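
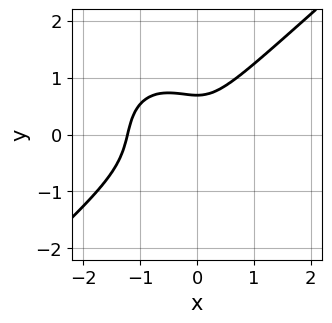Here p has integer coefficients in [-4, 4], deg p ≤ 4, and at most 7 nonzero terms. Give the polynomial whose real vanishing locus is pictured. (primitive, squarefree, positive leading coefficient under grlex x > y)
3*x^3 - x^2*y - 3*y^3 + 3*x^2 + 1

(a) Degree: the shape is more complex than any degree-2 curve, so deg p = 3.
(b) The integer polynomial consistent with all of this is the stated p.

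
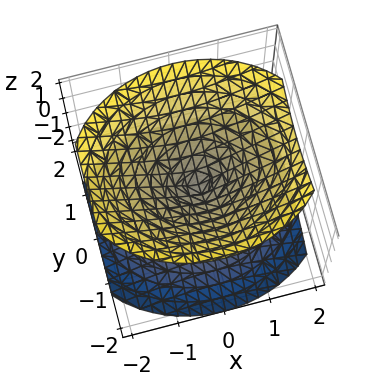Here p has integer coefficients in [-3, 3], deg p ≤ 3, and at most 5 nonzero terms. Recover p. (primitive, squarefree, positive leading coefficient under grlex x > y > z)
1. The picture has 2 separate pieces. They look like related sheets of one shape, so recover p as a whole.
2. Degree: two nappes meeting at a single point; a quadric, so deg p = 2.
3. Symmetries: mirror symmetry x ↦ −x ⇒ only even powers of x; it's symmetric under y → −y, forcing even powers of y; mirror symmetry z ↦ −z ⇒ only even powers of z.
4. Reading off the gridlines: it crosses the x-axis at the gridline x = 0; it crosses the z-axis at the gridline z = 0; it meets the y-axis at y = 0 (among the integer gridlines).
5. These observations pin down the coefficients.

2*x^2 + 3*y^2 - 3*z^2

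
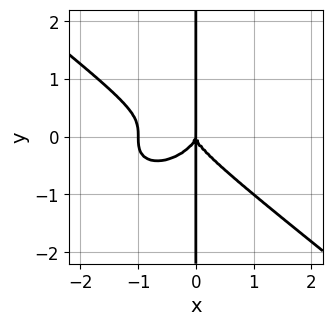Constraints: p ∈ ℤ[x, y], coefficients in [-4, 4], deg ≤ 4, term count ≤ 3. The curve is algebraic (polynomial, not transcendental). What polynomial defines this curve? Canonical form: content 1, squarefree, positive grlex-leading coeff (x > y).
x^4 + 2*x*y^3 + x^3

First, degree: a generic line meets the curve in up to 4 points, so deg p = 4.
Then, reading off the gridlines: every point of the y-axis in the box is on the curve; among the integer gridlines, it crosses the x-axis at x ∈ {-1, 0}.
Finally, putting this together gives p.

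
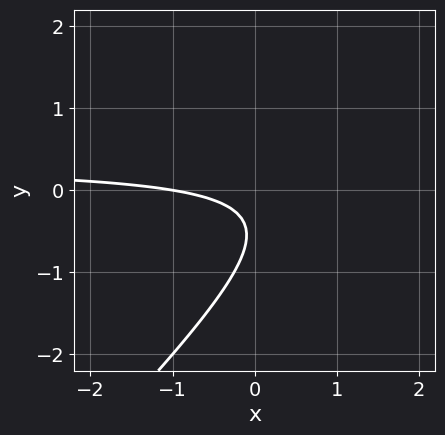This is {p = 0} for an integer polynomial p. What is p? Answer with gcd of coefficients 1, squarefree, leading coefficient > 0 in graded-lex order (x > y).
3*x*y - 3*y^2 - x - 3*y - 1

(a) The degree is 2 — the shape is more complex than any degree-1 curve.
(b) Reading off the gridlines: no y-intercept at any integer in the box; one x-axis crossing is at x = -1.
(c) Putting this together gives p.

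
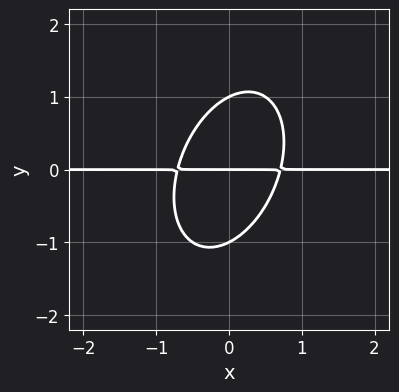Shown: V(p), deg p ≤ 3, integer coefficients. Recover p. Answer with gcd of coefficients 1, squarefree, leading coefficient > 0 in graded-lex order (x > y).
The degree is 3 — no degree-2 curve has this shape.
From the axis intercepts and sections: the y-axis gridline crossings are at y ∈ {-1, 0, 1}; every point of the x-axis in the box is on the curve.
Fitting integer coefficients to these (and the overall shape) gives p.

2*x^2*y - x*y^2 + y^3 - y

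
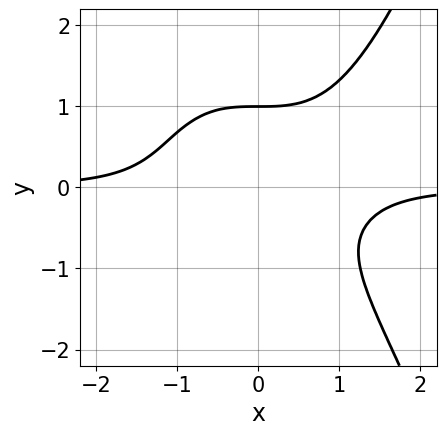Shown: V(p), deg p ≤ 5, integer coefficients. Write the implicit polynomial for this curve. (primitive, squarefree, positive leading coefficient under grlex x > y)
First, deg p = 4. No degree-3 curve has this shape.
Next, from the visible intercepts: one y-axis crossing is at y = 1; it misses every integer gridline on the x-axis.
Finally, matching integer coefficients to the picture gives p.

x^3*y - y^3 + 1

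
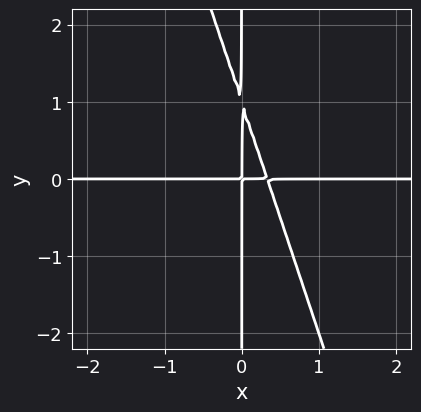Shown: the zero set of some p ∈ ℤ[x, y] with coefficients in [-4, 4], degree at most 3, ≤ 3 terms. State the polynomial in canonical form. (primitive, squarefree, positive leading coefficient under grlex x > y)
3*x^2*y + x*y^2 - x*y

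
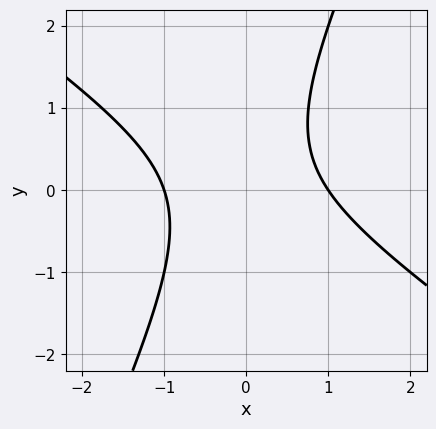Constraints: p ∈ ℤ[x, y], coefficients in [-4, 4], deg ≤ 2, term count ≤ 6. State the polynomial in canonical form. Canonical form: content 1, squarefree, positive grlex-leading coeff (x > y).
3*x^2 + 3*x*y - 2*y^2 + y - 3

(a) deg p = 2.
(b) From the axis intercepts and sections: among the integer gridlines, it crosses the x-axis at x ∈ {-1, 1}; the curve avoids every integer y-axis point in the box.
(c) Solving for integer coefficients yields p as stated.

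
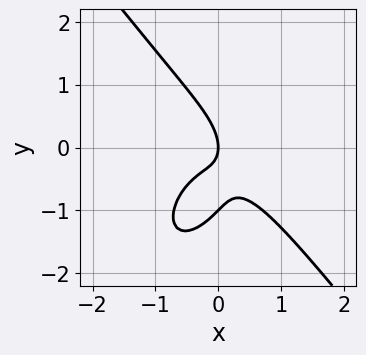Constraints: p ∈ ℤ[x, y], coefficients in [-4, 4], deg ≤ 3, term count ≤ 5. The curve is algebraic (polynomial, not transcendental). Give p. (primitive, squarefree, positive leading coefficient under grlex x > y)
(a) The degree is 3 — a generic line meets the curve in up to 3 points.
(b) From the axis intercepts and sections: the y-axis gridline crossings are at y ∈ {-1, 0}; it crosses the x-axis at the gridline x = 0.
(c) Fitting integer coefficients to these (and the overall shape) gives p.

2*x^3 + y^3 + 2*x*y + y^2 + x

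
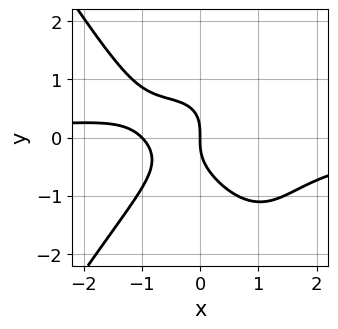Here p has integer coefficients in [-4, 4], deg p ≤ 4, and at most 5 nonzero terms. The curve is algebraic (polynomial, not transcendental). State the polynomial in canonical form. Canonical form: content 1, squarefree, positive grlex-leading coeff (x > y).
(a) deg p = 4. The shape is more complex than any degree-3 curve.
(b) From the axis intercepts and sections: it crosses the y-axis at the gridline y = 0; the x-axis gridline crossings are at x ∈ {-1, 0}.
(c) Fitting integer coefficients to these (and the overall shape) gives p.

3*x^3*y - x*y^3 + 3*y^3 + 3*x^2 + 3*x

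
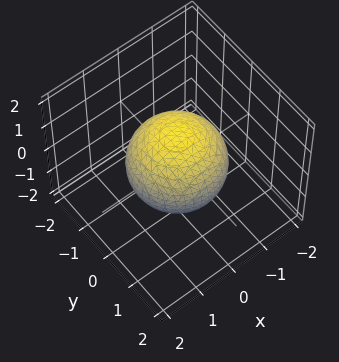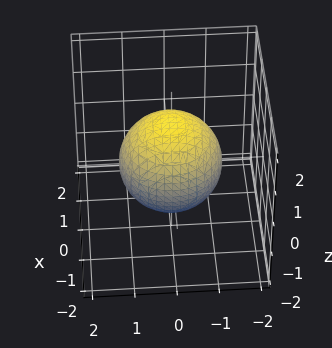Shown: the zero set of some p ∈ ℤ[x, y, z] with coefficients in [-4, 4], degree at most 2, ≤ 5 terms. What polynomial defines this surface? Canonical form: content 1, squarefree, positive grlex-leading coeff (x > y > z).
2*x^2 + 2*y^2 + 2*z^2 - 3

(a) The degree is 2 — a closed, bounded, convex surface; a quadric.
(b) By symmetry, the z-axis is an axis of rotation, so x and y enter only as x² + y²; the z ↦ −z reflection is a symmetry, so z appears only in even powers.
(c) From the axis intercepts and sections: a circular section at z = 1 has radius between 0 and 1.
(d) Solving for integer coefficients yields p as stated.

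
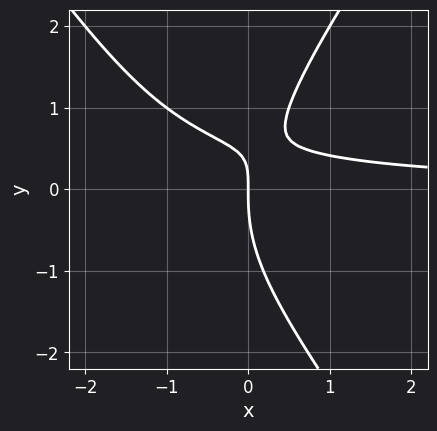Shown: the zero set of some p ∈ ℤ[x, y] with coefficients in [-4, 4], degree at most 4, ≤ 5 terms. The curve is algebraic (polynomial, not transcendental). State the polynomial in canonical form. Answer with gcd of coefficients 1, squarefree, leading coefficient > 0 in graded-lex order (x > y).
2*x^2*y - y^3 + 3*x*y - 2*x

First, the degree is 3 — a generic line meets the curve in up to 3 points.
Then, from the axis intercepts and sections: one x-axis crossing is at x = 0; it crosses the y-axis at the gridline y = 0.
Finally, fitting integer coefficients to these (and the overall shape) gives p.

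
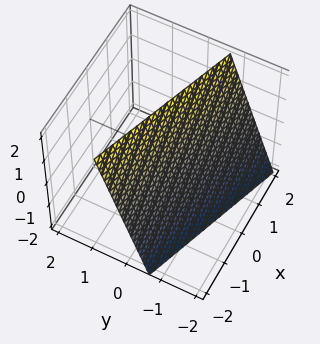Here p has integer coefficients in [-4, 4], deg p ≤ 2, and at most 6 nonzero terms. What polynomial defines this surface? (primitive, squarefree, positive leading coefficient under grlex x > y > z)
x + 3*y - z + 2

First, degree: every cross-section is a straight line — this is a plane, so deg p = 1.
Next, checking where it meets the axes: one x-axis crossing is at x = -2; it crosses the z-axis at the gridline z = 2.
Finally, these observations pin down the coefficients.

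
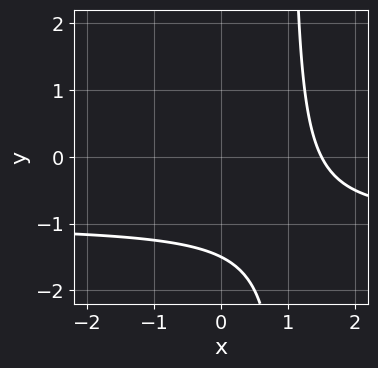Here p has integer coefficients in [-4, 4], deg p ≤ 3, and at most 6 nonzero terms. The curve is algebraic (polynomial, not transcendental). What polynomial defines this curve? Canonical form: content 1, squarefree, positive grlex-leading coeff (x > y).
2*x*y + 2*x - 2*y - 3

deg p = 2. No degree-1 curve has this shape.
Matching integer coefficients to the picture gives p.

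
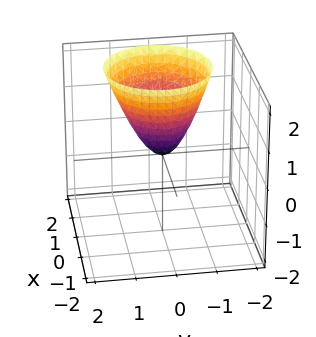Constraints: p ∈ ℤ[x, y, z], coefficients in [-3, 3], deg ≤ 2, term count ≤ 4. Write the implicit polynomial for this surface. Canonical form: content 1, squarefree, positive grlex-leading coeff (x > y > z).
3*x^2 - 2*x*z + 3*y^2 - 2*z

First, deg p = 2. No degree-1 surface has this shape.
Then, observable constraints: it crosses the x-axis at the gridline x = 0; it meets the y-axis at y = 0 (among the integer gridlines); it crosses the z-axis at the gridline z = 0.
Finally, assembling these constraints gives the stated polynomial.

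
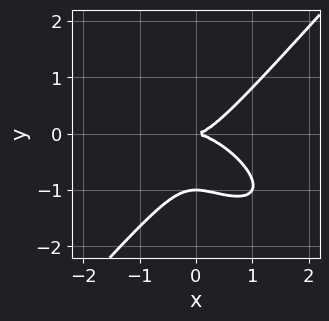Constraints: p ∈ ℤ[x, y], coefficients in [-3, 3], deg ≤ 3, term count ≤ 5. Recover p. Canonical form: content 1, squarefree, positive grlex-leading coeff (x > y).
1. The degree is 3 — a generic line meets the curve in up to 3 points.
2. Observable constraints: among the integer gridlines, it crosses the y-axis at y ∈ {-1, 0}; one x-axis crossing is at x = 0.
3. Solving for integer coefficients yields p as stated.

2*x^3 + 2*x^2*y - 3*y^3 - 3*y^2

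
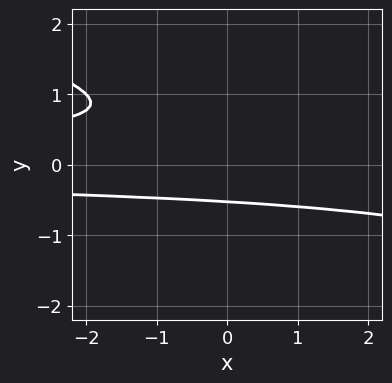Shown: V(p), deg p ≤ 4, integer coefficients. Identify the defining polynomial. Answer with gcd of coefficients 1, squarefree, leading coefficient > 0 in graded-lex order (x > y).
x*y^2 + 3*y^3 - 2*y^2 + 1

1. Degree: the shape is more complex than any degree-2 curve, so deg p = 3.
2. Observable constraints: no x-intercept at any integer in the box.
3. Together with the visible shape, these determine p as stated.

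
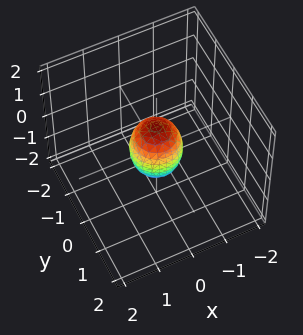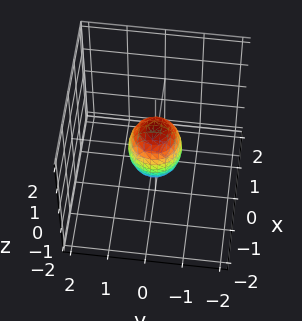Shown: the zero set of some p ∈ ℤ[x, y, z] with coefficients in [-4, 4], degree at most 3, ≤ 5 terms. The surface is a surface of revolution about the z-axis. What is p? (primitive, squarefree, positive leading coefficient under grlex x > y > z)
2*x^2 + 2*y^2 + z^2 - 1

(a) Degree: no degree-1 surface has this shape, so deg p = 2.
(b) Symmetries: rotational symmetry about the z-axis ⇒ p depends on x, y only through x² + y².
(c) Checking where it meets the axes: the z-axis gridline crossings are at z ∈ {-1, 1}; a circular section at z = 0 has radius between 0 and 1.
(d) Solving for integer coefficients yields p as stated.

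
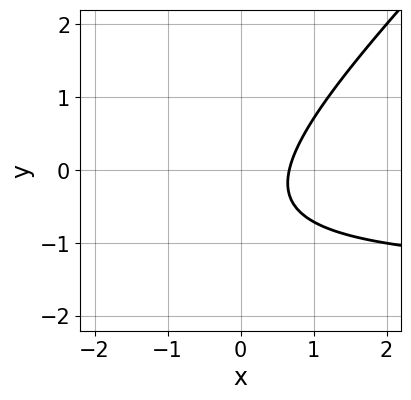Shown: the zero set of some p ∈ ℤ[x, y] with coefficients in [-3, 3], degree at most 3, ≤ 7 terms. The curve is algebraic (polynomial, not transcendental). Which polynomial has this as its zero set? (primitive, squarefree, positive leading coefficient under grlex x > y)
1. The degree is 2 — no degree-1 curve has this shape.
2. Checking where it meets the axes: no y-intercept at any integer in the box.
3. Together with the visible shape, these determine p as stated.

2*x*y - 2*y^2 + 3*x - 2*y - 2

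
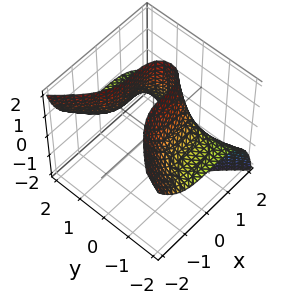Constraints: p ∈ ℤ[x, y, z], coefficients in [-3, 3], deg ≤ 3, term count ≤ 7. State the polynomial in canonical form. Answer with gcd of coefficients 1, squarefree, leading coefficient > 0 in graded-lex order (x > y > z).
2*x^3 + 3*y^2*z - y*z^2 + y*z - 2

First, degree: the shape is more complex than any degree-2 surface, so deg p = 3.
Then, from the axis intercepts and sections: the surface avoids every integer z-axis point in the box; no y-intercept at any integer in the box; it crosses the x-axis at the gridline x = 1.
Finally, these observations pin down the coefficients.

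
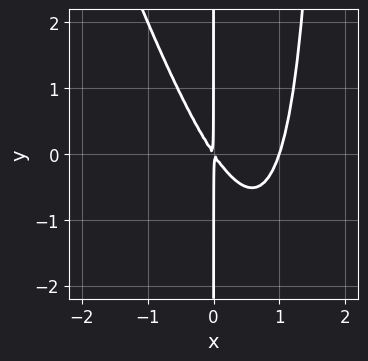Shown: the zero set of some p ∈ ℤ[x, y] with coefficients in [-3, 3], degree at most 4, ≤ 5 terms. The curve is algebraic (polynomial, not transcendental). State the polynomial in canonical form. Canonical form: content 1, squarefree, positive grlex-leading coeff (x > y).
3*x^3 + x^2*y - 3*x^2 - 2*x*y

First, deg p = 3. The shape is more complex than any degree-2 curve.
Next, from the visible intercepts: every point of the y-axis in the box is on the curve; it crosses the x-axis at the gridline x = 1.
Finally, fitting integer coefficients to these (and the overall shape) gives p.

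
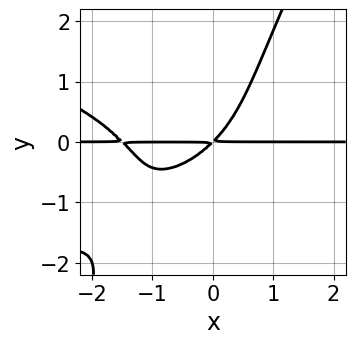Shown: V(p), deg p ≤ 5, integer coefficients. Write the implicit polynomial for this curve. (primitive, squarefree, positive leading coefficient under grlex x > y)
2*x*y^3 - y^4 + 2*x^2*y + 3*x*y - 3*y^2

1. The degree is 4 — a generic line meets the curve in up to 4 points.
2. Against the integer gridlines: the visible x-axis segment lies entirely on the curve.
3. Matching integer coefficients to the picture gives p.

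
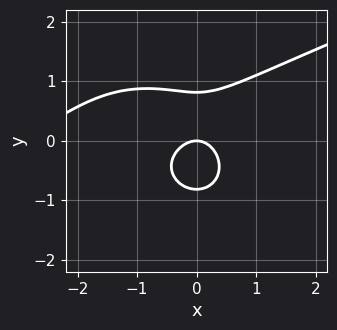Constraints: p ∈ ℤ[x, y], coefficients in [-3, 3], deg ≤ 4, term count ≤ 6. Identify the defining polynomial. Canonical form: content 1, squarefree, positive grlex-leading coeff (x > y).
x^3 - 2*x^2*y - 3*y^3 + 3*x^2 + 2*y

deg p = 3.
Observable constraints: it meets the y-axis at y = 0 (among the integer gridlines); one x-axis crossing is at x = 0.
Together with the visible shape, these determine p as stated.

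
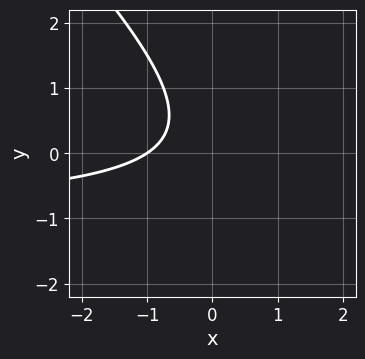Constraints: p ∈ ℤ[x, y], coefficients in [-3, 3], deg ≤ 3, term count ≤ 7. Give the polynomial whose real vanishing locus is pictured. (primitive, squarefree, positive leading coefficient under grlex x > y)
(a) Degree: a generic line meets the curve in up to 2 points, so deg p = 2.
(b) From the visible intercepts: one x-axis crossing is at x = -1; the curve avoids every integer y-axis point in the box.
(c) The integer polynomial consistent with all of this is the stated p.

2*x*y + 2*y^2 + 2*x - y + 2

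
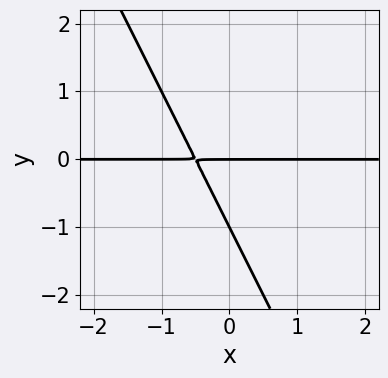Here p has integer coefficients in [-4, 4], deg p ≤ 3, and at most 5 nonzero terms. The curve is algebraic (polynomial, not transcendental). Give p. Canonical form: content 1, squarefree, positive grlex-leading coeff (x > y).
2*x*y + y^2 + y

(a) deg p = 2. The shape is more complex than any degree-1 curve.
(b) Checking where it meets the axes: the y-axis gridline crossings are at y ∈ {-1, 0}; the visible x-axis segment lies entirely on the curve.
(c) Assembling these constraints gives the stated polynomial.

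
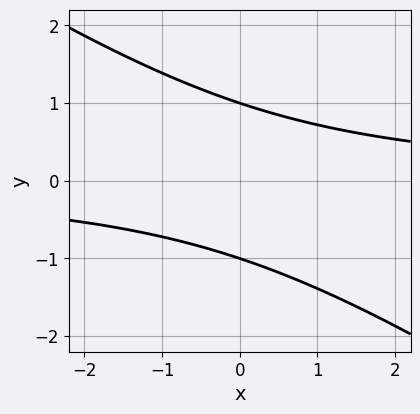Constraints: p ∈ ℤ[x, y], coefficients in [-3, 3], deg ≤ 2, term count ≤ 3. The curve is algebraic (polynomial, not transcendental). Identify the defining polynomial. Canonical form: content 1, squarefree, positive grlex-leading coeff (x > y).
2*x*y + 3*y^2 - 3

(a) Degree: a generic line meets the curve in up to 2 points, so deg p = 2.
(b) Against the integer gridlines: among the integer gridlines, it crosses the y-axis at y ∈ {-1, 1}; no x-intercept at any integer in the box.
(c) These observations pin down the coefficients.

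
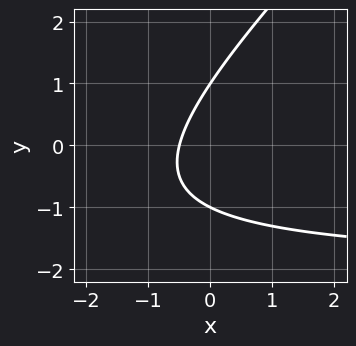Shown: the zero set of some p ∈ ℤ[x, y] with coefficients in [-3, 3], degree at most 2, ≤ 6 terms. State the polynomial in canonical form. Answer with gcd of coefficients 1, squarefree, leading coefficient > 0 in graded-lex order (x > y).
(a) deg p = 2. A generic line meets the curve in up to 2 points.
(b) Reading off the gridlines: the y-axis gridline crossings are at y ∈ {-1, 1}.
(c) Fitting integer coefficients to these (and the overall shape) gives p.

x*y - y^2 + 2*x + 1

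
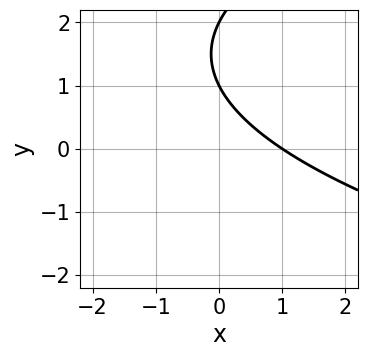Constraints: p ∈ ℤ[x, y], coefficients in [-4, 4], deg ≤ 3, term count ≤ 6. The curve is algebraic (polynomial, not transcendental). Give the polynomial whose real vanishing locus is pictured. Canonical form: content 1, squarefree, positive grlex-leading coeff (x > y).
First, deg p = 2. The shape is more complex than any degree-1 curve.
Next, checking where it meets the axes: it meets the x-axis at x = 1 (among the integer gridlines); the y-axis gridline crossings are at y ∈ {1, 2}.
Finally, the integer polynomial consistent with all of this is the stated p.

y^2 - 2*x - 3*y + 2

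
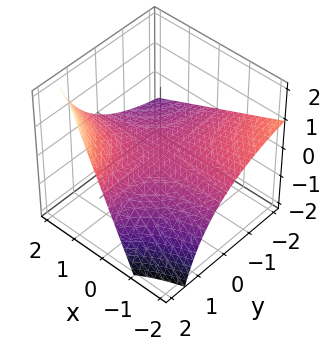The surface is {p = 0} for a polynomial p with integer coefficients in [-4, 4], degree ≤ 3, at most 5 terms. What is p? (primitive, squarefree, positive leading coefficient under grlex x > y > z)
(a) deg p = 2.
(b) Against the integer gridlines: every point of the x-axis in the box is on the surface; it crosses the z-axis at the gridline z = 0; the visible y-axis segment lies entirely on the surface.
(c) These observations pin down the coefficients.

x*y + y*z - 3*z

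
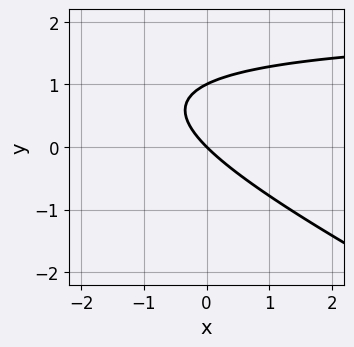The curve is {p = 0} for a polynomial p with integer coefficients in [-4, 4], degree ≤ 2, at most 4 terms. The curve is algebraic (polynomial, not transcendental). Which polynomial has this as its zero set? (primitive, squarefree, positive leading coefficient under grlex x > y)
(a) deg p = 2. A generic line meets the curve in up to 2 points.
(b) From the visible intercepts: it crosses the x-axis at the gridline x = 0; the y-axis gridline crossings are at y ∈ {0, 1}.
(c) Assembling these constraints gives the stated polynomial.

x*y + 2*y^2 - 2*x - 2*y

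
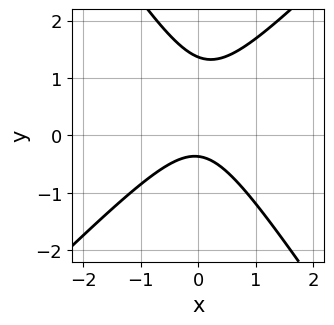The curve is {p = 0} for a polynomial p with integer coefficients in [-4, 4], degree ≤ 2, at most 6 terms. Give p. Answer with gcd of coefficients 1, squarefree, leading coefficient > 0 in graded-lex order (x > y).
The degree is 2 — the shape is more complex than any degree-1 curve.
From the visible intercepts: the curve avoids every integer x-axis point in the box.
Matching integer coefficients to the picture gives p.

3*x^2 - x*y - 2*y^2 + 2*y + 1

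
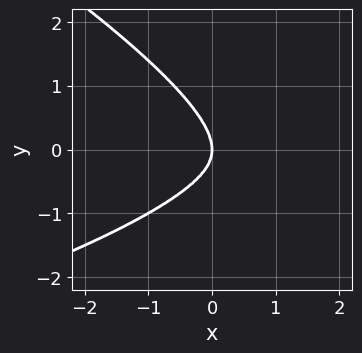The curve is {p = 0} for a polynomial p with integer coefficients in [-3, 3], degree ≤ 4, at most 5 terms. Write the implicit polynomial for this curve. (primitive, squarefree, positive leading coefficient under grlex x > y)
The degree is 4 — a generic line meets the curve in up to 4 points.
Checking where it meets the axes: it crosses the y-axis at the gridline y = 0; it crosses the x-axis at the gridline x = 0.
The integer polynomial consistent with all of this is the stated p.

x*y^3 + 2*y^4 + x^3 + 2*x*y^2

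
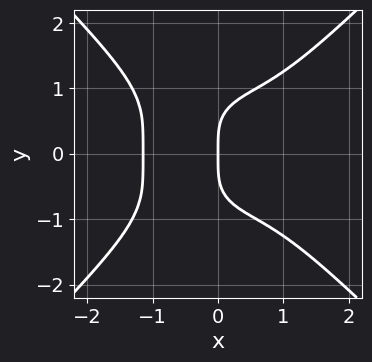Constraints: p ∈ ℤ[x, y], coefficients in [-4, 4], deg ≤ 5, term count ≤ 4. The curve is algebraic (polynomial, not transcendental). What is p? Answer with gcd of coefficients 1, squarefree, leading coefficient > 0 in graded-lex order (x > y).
2*x^4 - 2*y^4 + 3*x

The degree is 4 — a generic line meets the curve in up to 4 points.
Symmetries: the y ↦ −y reflection is a symmetry, so y appears only in even powers.
Checking where it meets the axes: it crosses the y-axis at the gridline y = 0; one x-axis crossing is at x = 0.
Fitting integer coefficients to these (and the overall shape) gives p.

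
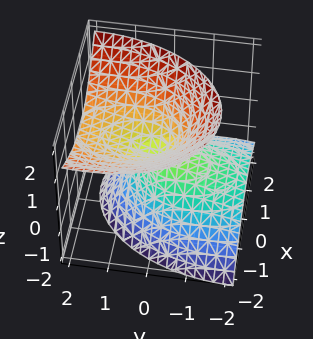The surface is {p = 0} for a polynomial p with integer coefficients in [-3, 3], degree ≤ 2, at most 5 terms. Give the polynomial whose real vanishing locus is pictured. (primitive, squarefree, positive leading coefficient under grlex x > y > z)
2*x^2 + x*z + y^2 - 2*y*z - 2*z^2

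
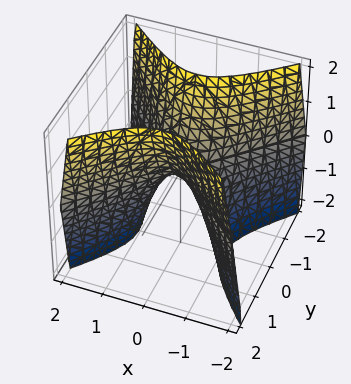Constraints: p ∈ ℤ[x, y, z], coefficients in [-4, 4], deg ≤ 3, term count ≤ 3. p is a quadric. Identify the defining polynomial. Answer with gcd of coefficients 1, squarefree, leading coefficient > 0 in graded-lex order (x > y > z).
2*x^2 - 2*y^2 + z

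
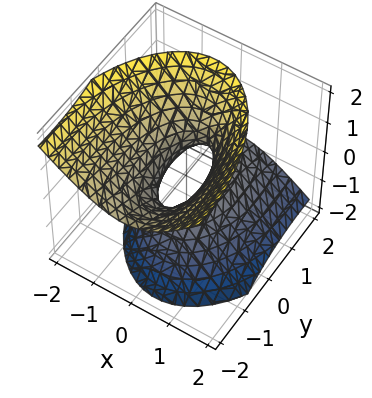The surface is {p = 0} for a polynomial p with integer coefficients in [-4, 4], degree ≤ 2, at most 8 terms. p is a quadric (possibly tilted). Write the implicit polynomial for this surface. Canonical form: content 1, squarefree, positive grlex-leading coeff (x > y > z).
3*x^2 + x*z + y^2 + 2*y*z - 2*z^2 - 1

First, degree: the shape is more complex than any degree-1 surface, so deg p = 2.
Then, from the axis intercepts and sections: among the integer gridlines, it crosses the y-axis at y ∈ {-1, 1}; the surface avoids every integer z-axis point in the box.
Finally, together with the visible shape, these determine p as stated.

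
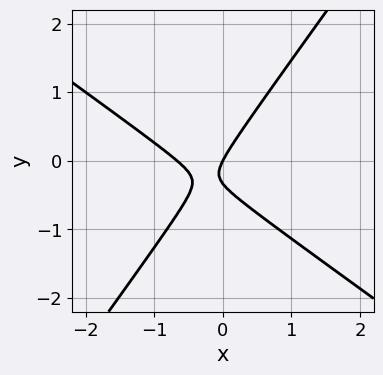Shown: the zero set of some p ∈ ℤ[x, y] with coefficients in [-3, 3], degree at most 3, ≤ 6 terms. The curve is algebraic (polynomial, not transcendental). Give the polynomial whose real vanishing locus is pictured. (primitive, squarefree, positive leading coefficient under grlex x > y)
The degree is 2 — the shape is more complex than any degree-1 curve.
Checking where it meets the axes: one x-axis crossing is at x = 0; one y-axis crossing is at y = 0.
Matching integer coefficients to the picture gives p.

3*x^2 + 2*x*y - 3*y^2 + 2*x - y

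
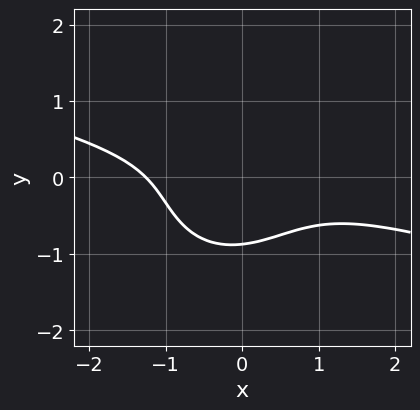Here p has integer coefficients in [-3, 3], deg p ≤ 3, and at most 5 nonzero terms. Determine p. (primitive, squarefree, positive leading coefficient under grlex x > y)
(a) deg p = 3.
(b) Solving for integer coefficients yields p as stated.

x^3 + 3*x^2*y - x*y^2 + 3*y^3 + 2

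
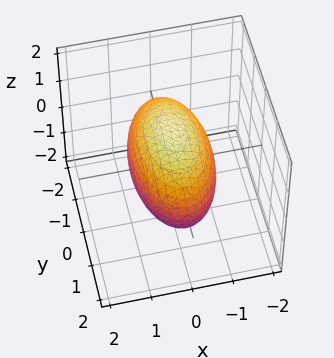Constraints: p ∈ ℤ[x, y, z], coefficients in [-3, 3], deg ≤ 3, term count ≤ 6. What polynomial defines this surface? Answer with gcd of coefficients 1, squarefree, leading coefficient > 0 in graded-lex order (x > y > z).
Degree: a closed, bounded, convex surface; a quadric, so deg p = 2.
Symmetries: the z ↦ −z reflection is a symmetry, so z appears only in even powers; it's symmetric under x → −x, forcing even powers of x; mirror symmetry y ↦ −y ⇒ only even powers of y.
From the visible intercepts: among the integer gridlines, it crosses the x-axis at x ∈ {-1, 1}.
Fitting integer coefficients to these (and the overall shape) gives p.

3*x^2 + y^2 + 2*z^2 - 3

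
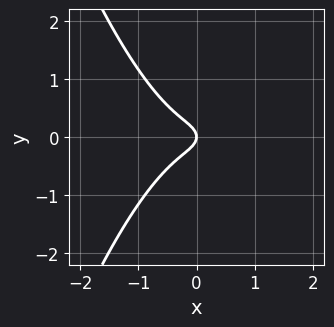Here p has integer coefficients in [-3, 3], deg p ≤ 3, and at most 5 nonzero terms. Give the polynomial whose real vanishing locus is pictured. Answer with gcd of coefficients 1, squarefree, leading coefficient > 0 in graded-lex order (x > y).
3*x^3 + 3*y^2 + x

The degree is 3 — a generic line meets the curve in up to 3 points.
Symmetries: mirror symmetry y ↦ −y ⇒ only even powers of y.
Reading off the gridlines: it crosses the y-axis at the gridline y = 0; it meets the x-axis at x = 0 (among the integer gridlines).
Putting this together gives p.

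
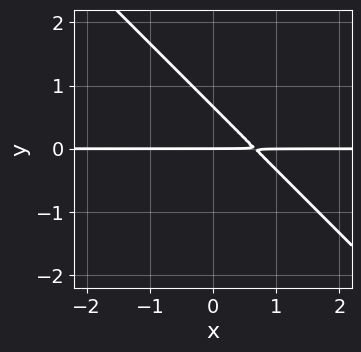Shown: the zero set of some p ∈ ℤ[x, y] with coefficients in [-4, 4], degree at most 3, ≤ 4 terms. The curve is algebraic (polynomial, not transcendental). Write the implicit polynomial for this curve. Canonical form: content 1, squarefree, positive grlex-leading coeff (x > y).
3*x*y + 3*y^2 - 2*y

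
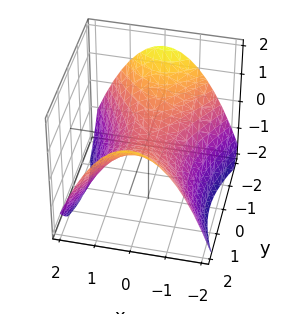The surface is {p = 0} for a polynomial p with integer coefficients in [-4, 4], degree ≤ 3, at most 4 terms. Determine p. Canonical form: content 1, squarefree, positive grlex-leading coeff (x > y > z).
2*x^2 - y^2 + 3*z

(a) Degree: a hyperbolic paraboloid; a quadric, so deg p = 2.
(b) Symmetries: the x ↦ −x reflection is a symmetry, so x appears only in even powers; mirror symmetry y ↦ −y ⇒ only even powers of y.
(c) Reading off the gridlines: it meets the x-axis at x = 0 (among the integer gridlines); one z-axis crossing is at z = 0; it crosses the y-axis at the gridline y = 0.
(d) Putting this together gives p.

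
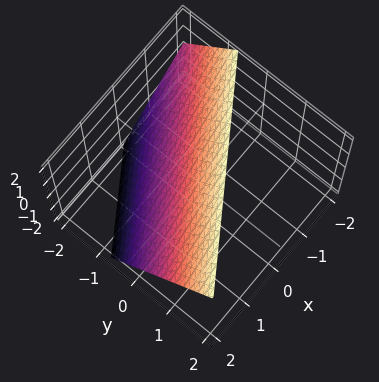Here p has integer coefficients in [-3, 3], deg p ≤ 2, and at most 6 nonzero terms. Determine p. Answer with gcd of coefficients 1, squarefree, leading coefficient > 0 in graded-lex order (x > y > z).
Degree: the surface is flat (a plane), so deg p = 1.
From the visible intercepts: it crosses the x-axis at the gridline x = 1; it meets the z-axis at z = 1 (among the integer gridlines).
The integer polynomial consistent with all of this is the stated p.

2*x - 3*y + 2*z - 2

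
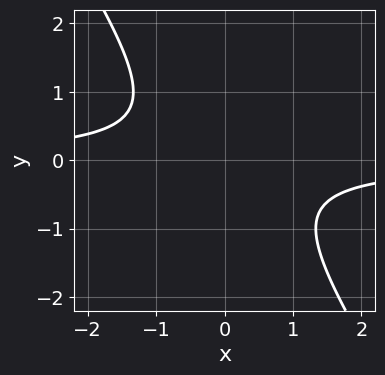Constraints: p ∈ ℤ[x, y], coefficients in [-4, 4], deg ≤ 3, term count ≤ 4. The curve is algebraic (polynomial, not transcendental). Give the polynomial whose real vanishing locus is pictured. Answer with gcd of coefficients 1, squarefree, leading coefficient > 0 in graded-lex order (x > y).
3*x*y + 2*y^2 + 2

The degree is 2 — a generic line meets the curve in up to 2 points.
From the visible intercepts: it misses every integer gridline on the y-axis; it misses every integer gridline on the x-axis.
Matching integer coefficients to the picture gives p.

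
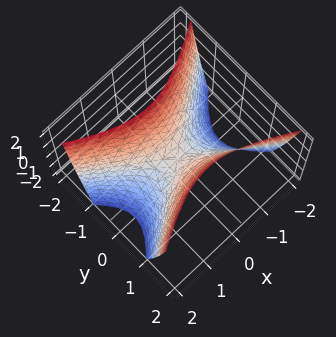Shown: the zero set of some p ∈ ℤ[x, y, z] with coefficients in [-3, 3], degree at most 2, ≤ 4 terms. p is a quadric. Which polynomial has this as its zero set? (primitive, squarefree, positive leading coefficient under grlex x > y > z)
1. Degree: a saddle surface; a quadric, so deg p = 2.
2. Symmetries: mirror symmetry y ↦ −y ⇒ only even powers of y; mirror symmetry x ↦ −x ⇒ only even powers of x.
3. Reading off the gridlines: one x-axis crossing is at x = 0; it crosses the y-axis at the gridline y = 0; it crosses the z-axis at the gridline z = 0.
4. Fitting integer coefficients to these (and the overall shape) gives p.

x^2 - 2*y^2 + z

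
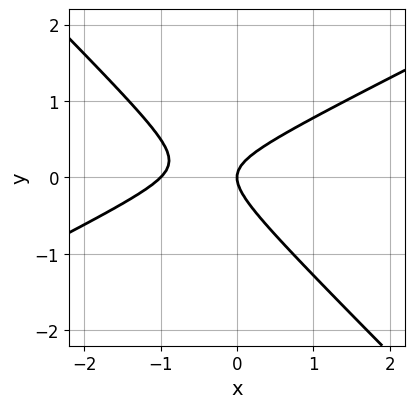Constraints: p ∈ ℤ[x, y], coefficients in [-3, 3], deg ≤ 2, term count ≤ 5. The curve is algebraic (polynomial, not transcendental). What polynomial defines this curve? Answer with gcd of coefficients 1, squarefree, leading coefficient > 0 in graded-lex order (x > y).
First, the degree is 2 — the shape is more complex than any degree-1 curve.
Then, observable constraints: the x-axis gridline crossings are at x ∈ {-1, 0}; one y-axis crossing is at y = 0.
Finally, the integer polynomial consistent with all of this is the stated p.

x^2 - x*y - 2*y^2 + x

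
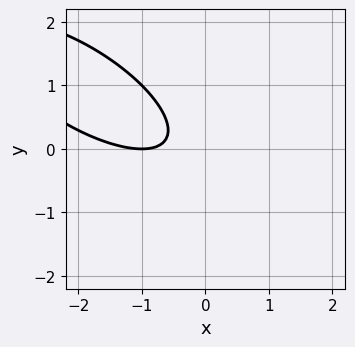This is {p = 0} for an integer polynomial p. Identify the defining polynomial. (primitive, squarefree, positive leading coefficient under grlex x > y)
Degree: no degree-1 curve has this shape, so deg p = 2.
Observable constraints: the curve avoids every integer y-axis point in the box; it crosses the x-axis at the gridline x = -1.
Solving for integer coefficients yields p as stated.

x^2 + 2*x*y + 2*y^2 + 2*x + 1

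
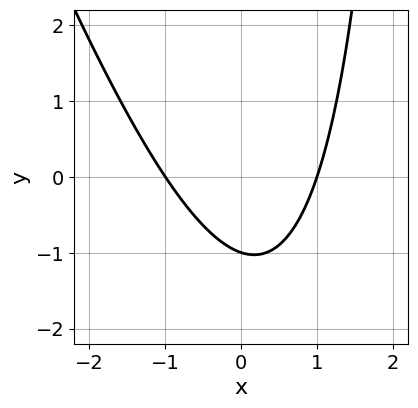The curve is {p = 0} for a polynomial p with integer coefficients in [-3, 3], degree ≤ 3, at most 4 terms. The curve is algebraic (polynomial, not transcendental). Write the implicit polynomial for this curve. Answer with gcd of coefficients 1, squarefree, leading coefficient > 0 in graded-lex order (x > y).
First, deg p = 2. The shape is more complex than any degree-1 curve.
Next, from the axis intercepts and sections: among the integer gridlines, it crosses the x-axis at x ∈ {-1, 1}; it meets the y-axis at y = -1 (among the integer gridlines).
Finally, putting this together gives p.

3*x^2 + x*y - 3*y - 3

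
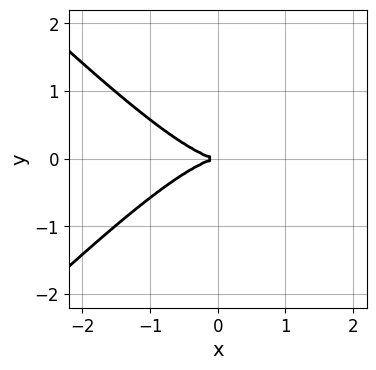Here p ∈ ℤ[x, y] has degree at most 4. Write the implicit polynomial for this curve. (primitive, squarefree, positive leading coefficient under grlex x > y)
x^3 - x*y^2 + 2*y^2

Degree: no degree-2 curve has this shape, so deg p = 3.
Symmetries: the y ↦ −y reflection is a symmetry, so y appears only in even powers.
Observable constraints: one y-axis crossing is at y = 0; it meets the x-axis at x = 0 (among the integer gridlines).
Matching integer coefficients to the picture gives p.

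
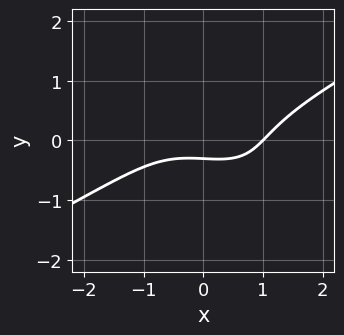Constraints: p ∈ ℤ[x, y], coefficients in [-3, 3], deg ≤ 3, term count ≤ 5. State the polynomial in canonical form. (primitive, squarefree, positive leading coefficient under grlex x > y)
1. Degree: no degree-2 curve has this shape, so deg p = 3.
2. Reading off the gridlines: it crosses the x-axis at the gridline x = 1.
3. These observations pin down the coefficients.

x^3 - 2*x*y^2 - 3*y^3 - 3*y - 1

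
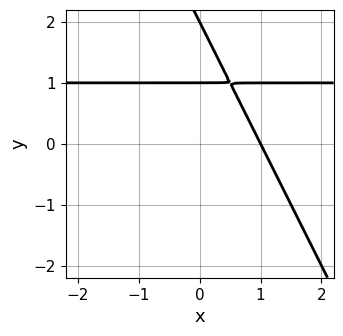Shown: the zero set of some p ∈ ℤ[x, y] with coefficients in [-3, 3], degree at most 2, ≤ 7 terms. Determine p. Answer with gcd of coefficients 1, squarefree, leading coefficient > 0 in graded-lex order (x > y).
(a) deg p = 2.
(b) Checking where it meets the axes: it crosses the x-axis at the gridline x = 1; among the integer gridlines, it crosses the y-axis at y ∈ {1, 2}.
(c) Matching integer coefficients to the picture gives p.

2*x*y + y^2 - 2*x - 3*y + 2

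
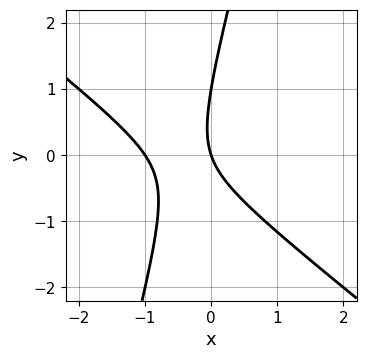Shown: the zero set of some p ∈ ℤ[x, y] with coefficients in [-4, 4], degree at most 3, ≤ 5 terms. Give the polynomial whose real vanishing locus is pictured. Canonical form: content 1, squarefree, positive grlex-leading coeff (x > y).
Degree: no degree-1 curve has this shape, so deg p = 2.
Reading off the gridlines: among the integer gridlines, it crosses the x-axis at x ∈ {-1, 0}; among the integer gridlines, it crosses the y-axis at y ∈ {0, 1}.
Solving for integer coefficients yields p as stated.

3*x^2 + 3*x*y - y^2 + 3*x + y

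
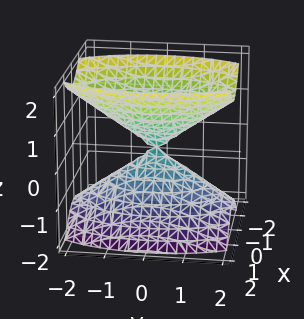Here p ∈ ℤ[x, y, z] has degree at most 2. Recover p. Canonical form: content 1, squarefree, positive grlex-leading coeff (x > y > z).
First, the picture has 2 separate pieces.
Next, degree: two nappes meeting at a single point; a quadric, so deg p = 2.
Then, symmetries: the x ↦ −x reflection is a symmetry, so x appears only in even powers; mirror symmetry z ↦ −z ⇒ only even powers of z; it's symmetric under y → −y, forcing even powers of y.
Then, observable constraints: one x-axis crossing is at x = 0; one y-axis crossing is at y = 0; it meets the z-axis at z = 0 (among the integer gridlines).
Finally, fitting integer coefficients to these (and the overall shape) gives p.

3*x^2 + y^2 - 2*z^2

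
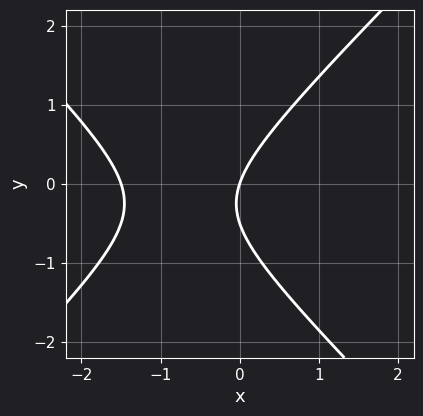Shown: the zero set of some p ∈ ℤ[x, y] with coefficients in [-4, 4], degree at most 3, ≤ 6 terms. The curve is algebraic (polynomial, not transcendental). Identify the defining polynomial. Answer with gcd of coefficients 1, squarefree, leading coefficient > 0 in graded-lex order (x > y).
2*x^2 - 2*y^2 + 3*x - y

First, degree: the shape is more complex than any degree-1 curve, so deg p = 2.
Next, checking where it meets the axes: it crosses the x-axis at the gridline x = 0; it meets the y-axis at y = 0 (among the integer gridlines).
Finally, the integer polynomial consistent with all of this is the stated p.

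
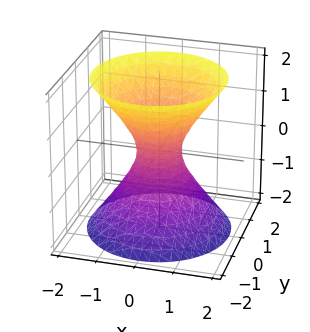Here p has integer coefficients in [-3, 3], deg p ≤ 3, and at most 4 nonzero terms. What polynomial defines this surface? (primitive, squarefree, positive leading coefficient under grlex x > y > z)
(a) deg p = 2. One connected sheet with a waist; a quadric.
(b) Symmetries: the z ↦ −z reflection is a symmetry, so z appears only in even powers; the surface is invariant under rotation about z: p = q(x² + y², z).
(c) Against the integer gridlines: the surface avoids every integer z-axis point in the box; a circular section at z = 1 has radius exactly 1.
(d) Matching integer coefficients to the picture gives p.

3*x^2 + 3*y^2 - 2*z^2 - 1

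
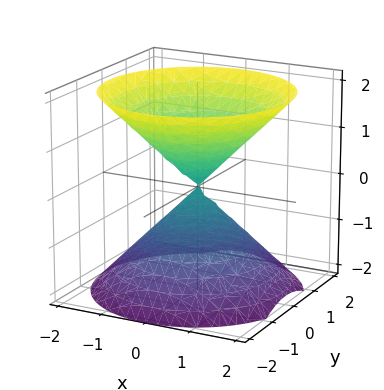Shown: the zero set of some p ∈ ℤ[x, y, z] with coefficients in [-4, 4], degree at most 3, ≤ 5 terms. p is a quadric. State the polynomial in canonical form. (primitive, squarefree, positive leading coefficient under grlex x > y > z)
The picture has 2 separate pieces.
deg p = 2.
Symmetries: rotational symmetry about the z-axis ⇒ p depends on x, y only through x² + y²; mirror symmetry z ↦ −z ⇒ only even powers of z.
From the axis intercepts and sections: it crosses the z-axis at the gridline z = 0; it meets the y-axis at y = 0 (among the integer gridlines); it meets the x-axis at x = 0 (among the integer gridlines).
Fitting integer coefficients to these (and the overall shape) gives p.

x^2 + y^2 - z^2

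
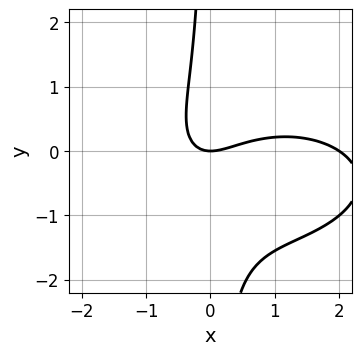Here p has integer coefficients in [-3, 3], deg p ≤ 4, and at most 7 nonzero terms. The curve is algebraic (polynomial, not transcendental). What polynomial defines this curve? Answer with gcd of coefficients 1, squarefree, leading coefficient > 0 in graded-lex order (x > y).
1. The degree is 3 — the shape is more complex than any degree-2 curve.
2. From the axis intercepts and sections: it crosses the y-axis at the gridline y = 0; the x-axis gridline crossings are at x ∈ {0, 2}.
3. Fitting integer coefficients to these (and the overall shape) gives p.

x^3 + 3*x*y^2 - 2*x^2 + 2*x*y + 2*y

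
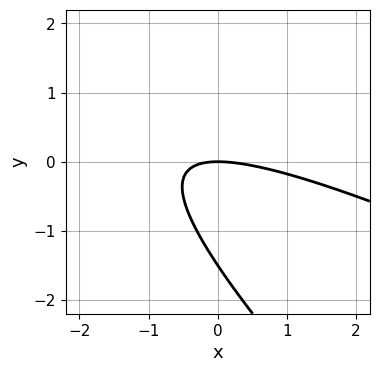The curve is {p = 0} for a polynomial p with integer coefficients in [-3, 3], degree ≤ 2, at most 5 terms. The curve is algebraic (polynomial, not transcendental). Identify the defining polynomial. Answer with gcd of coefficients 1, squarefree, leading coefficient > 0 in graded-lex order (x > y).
(a) Degree: a generic line meets the curve in up to 2 points, so deg p = 2.
(b) From the axis intercepts and sections: one x-axis crossing is at x = 0; it meets the y-axis at y = 0 (among the integer gridlines).
(c) Putting this together gives p.

x^2 + 3*x*y + 2*y^2 + 3*y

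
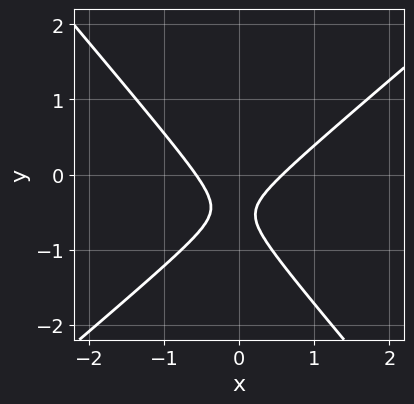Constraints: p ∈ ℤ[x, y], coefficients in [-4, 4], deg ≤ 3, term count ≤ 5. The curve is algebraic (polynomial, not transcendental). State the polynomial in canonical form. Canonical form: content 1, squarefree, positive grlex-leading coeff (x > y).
Degree: no degree-1 curve has this shape, so deg p = 2.
Against the integer gridlines: it misses every integer gridline on the y-axis.
Assembling these constraints gives the stated polynomial.

3*x^2 - x*y - 3*y^2 - 3*y - 1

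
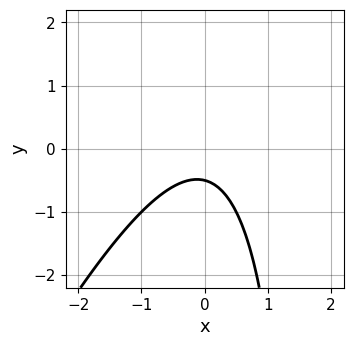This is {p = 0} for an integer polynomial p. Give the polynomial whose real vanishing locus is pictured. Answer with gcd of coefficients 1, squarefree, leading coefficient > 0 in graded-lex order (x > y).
2*x^2 - x*y + 2*y + 1

1. The degree is 2 — a generic line meets the curve in up to 2 points.
2. From the visible intercepts: no x-intercept at any integer in the box.
3. Putting this together gives p.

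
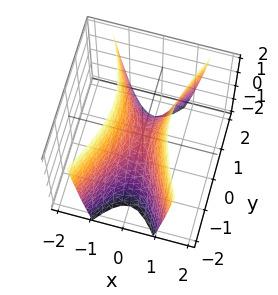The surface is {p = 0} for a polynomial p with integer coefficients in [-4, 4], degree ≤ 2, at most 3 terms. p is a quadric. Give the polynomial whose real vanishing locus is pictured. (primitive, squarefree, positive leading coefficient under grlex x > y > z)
3*x^2 - y^2 - z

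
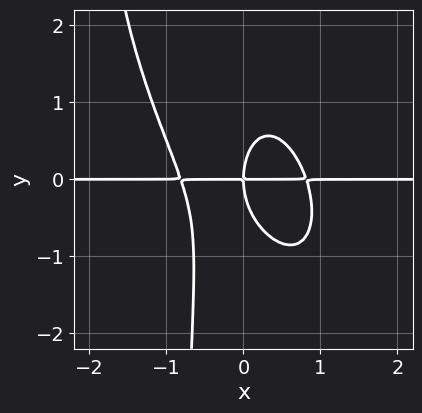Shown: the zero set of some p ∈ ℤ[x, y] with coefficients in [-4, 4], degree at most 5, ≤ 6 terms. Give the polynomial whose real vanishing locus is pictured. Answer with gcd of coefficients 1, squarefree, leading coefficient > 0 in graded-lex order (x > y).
3*x^3*y + 2*x^2*y^2 + x*y^3 + y^3 - 2*x*y

deg p = 4. The shape is more complex than any degree-3 curve.
Observable constraints: every point of the x-axis in the box is on the curve; one y-axis crossing is at y = 0.
Matching integer coefficients to the picture gives p.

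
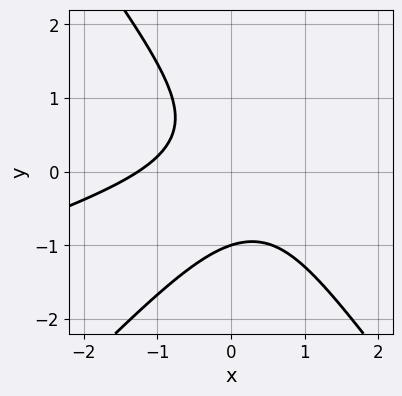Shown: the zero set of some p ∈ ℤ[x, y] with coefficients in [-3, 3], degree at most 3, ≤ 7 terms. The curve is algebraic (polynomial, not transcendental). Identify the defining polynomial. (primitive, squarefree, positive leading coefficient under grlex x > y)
x^3 - 3*x^2*y + 2*y^3 + 2*x*y + 2

The degree is 3 — a generic line meets the curve in up to 3 points.
From the axis intercepts and sections: it crosses the y-axis at the gridline y = -1.
Together with the visible shape, these determine p as stated.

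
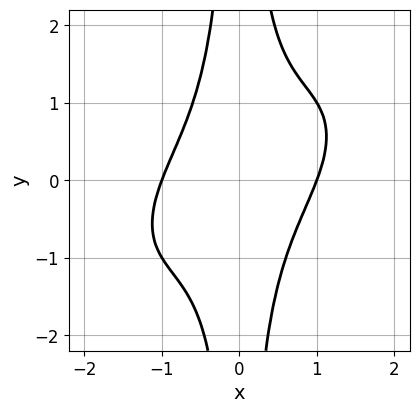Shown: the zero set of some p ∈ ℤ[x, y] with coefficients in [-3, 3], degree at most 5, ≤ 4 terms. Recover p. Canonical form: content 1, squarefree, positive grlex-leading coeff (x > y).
First, deg p = 4.
Then, from the visible intercepts: among the integer gridlines, it crosses the x-axis at x ∈ {-1, 1}; it misses every integer gridline on the y-axis.
Finally, fitting integer coefficients to these (and the overall shape) gives p.

2*x^4 - 3*x^3*y + 3*x^2*y^2 - 2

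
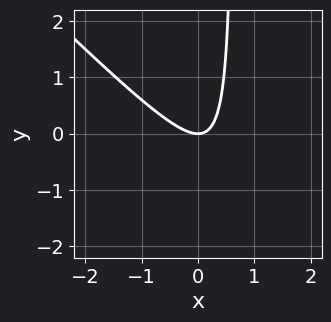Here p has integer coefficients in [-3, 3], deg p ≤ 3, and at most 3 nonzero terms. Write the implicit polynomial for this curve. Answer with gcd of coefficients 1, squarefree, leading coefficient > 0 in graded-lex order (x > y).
Degree: a generic line meets the curve in up to 2 points, so deg p = 2.
Reading off the gridlines: it crosses the y-axis at the gridline y = 0; it crosses the x-axis at the gridline x = 0.
The integer polynomial consistent with all of this is the stated p.

3*x^2 + 3*x*y - 2*y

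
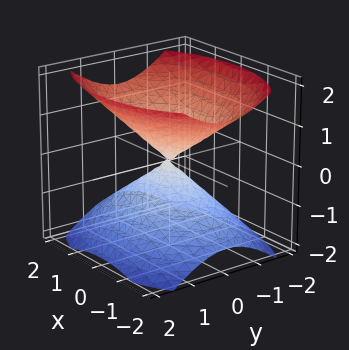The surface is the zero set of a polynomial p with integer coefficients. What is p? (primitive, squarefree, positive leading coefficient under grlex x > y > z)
x^2 + 2*y^2 - 2*z^2

First, I count 2 distinct pieces. Treating them together as one polynomial.
Then, deg p = 2. Two nappes meeting at a single point; a quadric.
Next, symmetries: it's symmetric under z → −z, forcing even powers of z; the x ↦ −x reflection is a symmetry, so x appears only in even powers; the y ↦ −y reflection is a symmetry, so y appears only in even powers.
Then, against the integer gridlines: one x-axis crossing is at x = 0; it crosses the z-axis at the gridline z = 0; one y-axis crossing is at y = 0.
Finally, solving for integer coefficients yields p as stated.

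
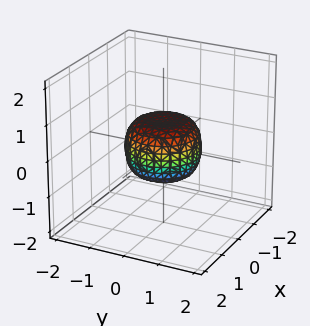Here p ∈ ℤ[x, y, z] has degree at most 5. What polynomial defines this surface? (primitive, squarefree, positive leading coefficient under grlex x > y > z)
2*x^4 + 4*x^2*y^2 + 2*y^4 - x^2 - y^2 + 2*z^2 - 1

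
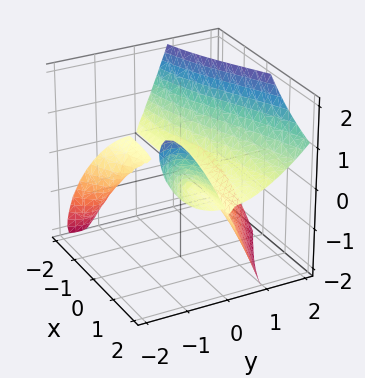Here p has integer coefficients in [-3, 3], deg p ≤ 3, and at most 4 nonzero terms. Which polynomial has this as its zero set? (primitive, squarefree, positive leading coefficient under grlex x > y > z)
3*x*y*z - 2*y^3 + 3*z^2

First, I count 3 distinct pieces. They look like related sheets of one shape, so recover p as a whole.
Then, degree: no degree-2 surface has this shape, so deg p = 3.
Then, observable constraints: it meets the z-axis at z = 0 (among the integer gridlines); every point of the x-axis in the box is on the surface.
Finally, fitting integer coefficients to these (and the overall shape) gives p.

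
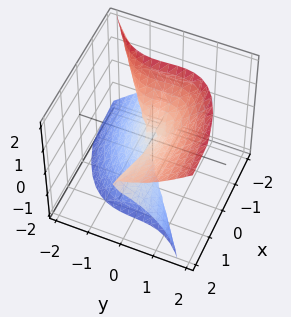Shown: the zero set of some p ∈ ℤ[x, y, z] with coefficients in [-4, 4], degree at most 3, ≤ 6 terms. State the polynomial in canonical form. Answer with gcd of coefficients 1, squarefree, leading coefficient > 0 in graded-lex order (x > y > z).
(a) deg p = 3. No degree-2 surface has this shape.
(b) From the visible intercepts: every point of the x-axis in the box is on the surface; it meets the y-axis at y = 0 (among the integer gridlines); one z-axis crossing is at z = 0.
(c) The integer polynomial consistent with all of this is the stated p.

x^2*z - 3*x*z^2 + 3*y^3 - 2*z^3 + x*y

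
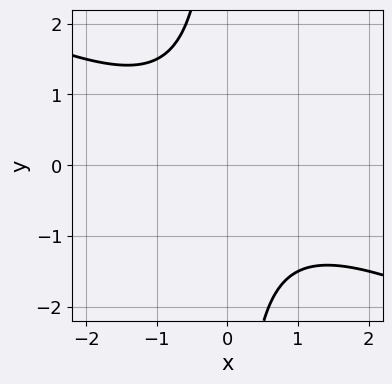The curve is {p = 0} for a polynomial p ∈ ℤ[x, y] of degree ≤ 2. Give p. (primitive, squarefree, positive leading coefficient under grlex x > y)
x^2 + 2*x*y + 2

The degree is 2 — the shape is more complex than any degree-1 curve.
Checking where it meets the axes: the curve avoids every integer y-axis point in the box; it misses every integer gridline on the x-axis.
Putting this together gives p.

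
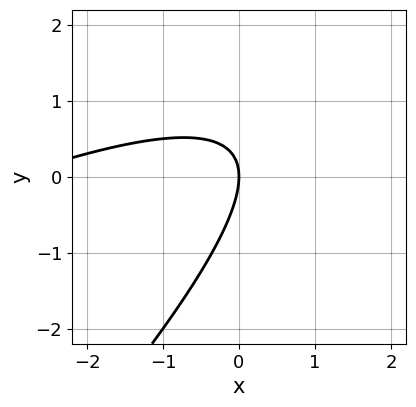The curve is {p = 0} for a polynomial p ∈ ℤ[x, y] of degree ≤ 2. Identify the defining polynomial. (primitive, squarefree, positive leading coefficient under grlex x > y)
x^2 - 3*x*y + 2*y^2 + 3*x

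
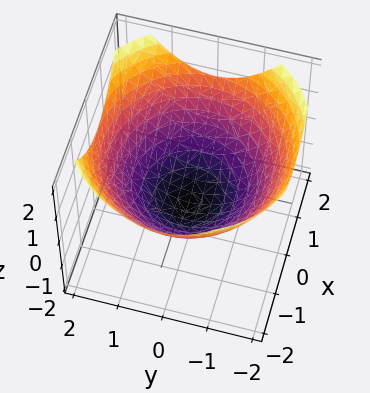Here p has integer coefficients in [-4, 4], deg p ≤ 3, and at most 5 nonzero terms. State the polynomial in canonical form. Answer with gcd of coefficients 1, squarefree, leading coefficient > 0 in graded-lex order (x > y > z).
x^2 + y^2 - 2*z - 2

(a) Degree: a generic line meets the surface in up to 2 points, so deg p = 2.
(b) By symmetry, the surface is invariant under rotation about z: p = q(x² + y², z).
(c) Observable constraints: a circular section at z = 0 has radius between 1 and 2; it meets the z-axis at z = -1 (among the integer gridlines).
(d) Fitting integer coefficients to these (and the overall shape) gives p.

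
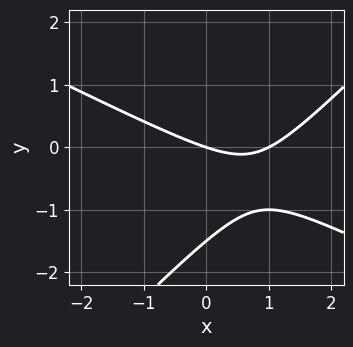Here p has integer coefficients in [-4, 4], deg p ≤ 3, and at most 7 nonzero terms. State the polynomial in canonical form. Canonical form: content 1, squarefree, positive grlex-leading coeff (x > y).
x^2 + x*y - 2*y^2 - x - 3*y

(a) Degree: a generic line meets the curve in up to 2 points, so deg p = 2.
(b) Against the integer gridlines: it crosses the y-axis at the gridline y = 0; among the integer gridlines, it crosses the x-axis at x ∈ {0, 1}.
(c) Fitting integer coefficients to these (and the overall shape) gives p.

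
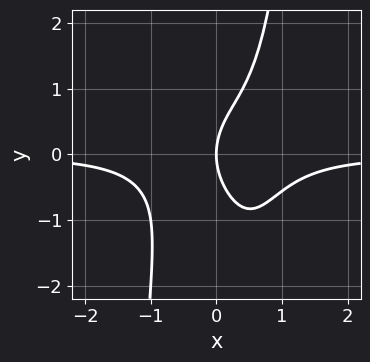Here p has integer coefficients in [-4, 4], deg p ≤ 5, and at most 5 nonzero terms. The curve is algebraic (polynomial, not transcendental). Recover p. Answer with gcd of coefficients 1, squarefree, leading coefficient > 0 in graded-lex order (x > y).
First, deg p = 4. No degree-3 curve has this shape.
Next, from the visible intercepts: it crosses the x-axis at the gridline x = 0; it meets the y-axis at y = 0 (among the integer gridlines).
Finally, fitting integer coefficients to these (and the overall shape) gives p.

3*x^3*y - y^2 + 2*x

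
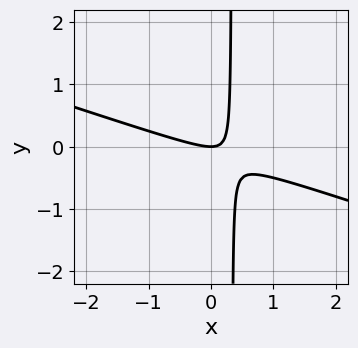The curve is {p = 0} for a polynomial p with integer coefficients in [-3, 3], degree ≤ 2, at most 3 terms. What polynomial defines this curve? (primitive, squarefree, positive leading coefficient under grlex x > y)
x^2 + 3*x*y - y

(a) deg p = 2. The shape is more complex than any degree-1 curve.
(b) Reading off the gridlines: it crosses the y-axis at the gridline y = 0; it meets the x-axis at x = 0 (among the integer gridlines).
(c) These observations pin down the coefficients.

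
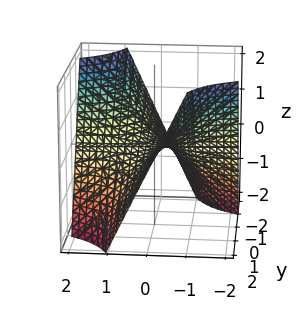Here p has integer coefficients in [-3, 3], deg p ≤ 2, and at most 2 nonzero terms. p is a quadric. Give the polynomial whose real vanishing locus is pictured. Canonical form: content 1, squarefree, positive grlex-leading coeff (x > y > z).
x*y + z

First, the degree is 2 — a hyperbolic paraboloid; a quadric.
Next, from the axis intercepts and sections: every point of the y-axis in the box is on the surface; one z-axis crossing is at z = 0; the visible x-axis segment lies entirely on the surface.
Finally, assembling these constraints gives the stated polynomial.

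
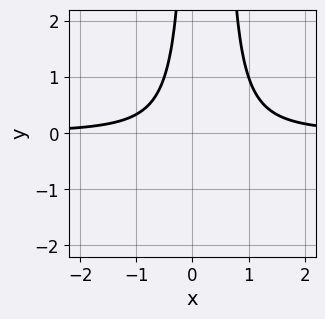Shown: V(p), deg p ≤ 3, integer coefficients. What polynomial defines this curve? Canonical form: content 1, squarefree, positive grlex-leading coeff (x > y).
First, the degree is 3 — the shape is more complex than any degree-2 curve.
Next, reading off the gridlines: the curve avoids every integer y-axis point in the box; the curve avoids every integer x-axis point in the box.
Finally, solving for integer coefficients yields p as stated.

2*x^2*y - x*y - 1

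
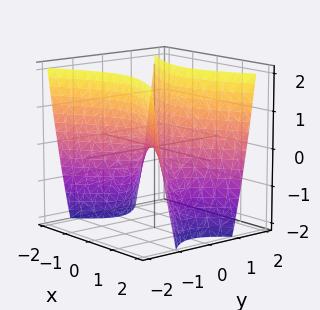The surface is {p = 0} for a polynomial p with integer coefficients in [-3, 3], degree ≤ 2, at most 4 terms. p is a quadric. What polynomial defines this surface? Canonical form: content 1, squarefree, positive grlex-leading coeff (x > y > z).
x^2 - 2*y^2 + z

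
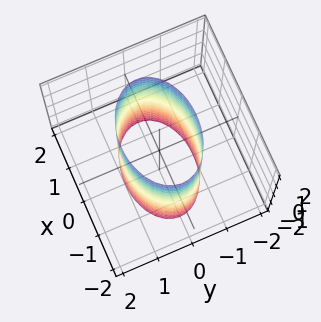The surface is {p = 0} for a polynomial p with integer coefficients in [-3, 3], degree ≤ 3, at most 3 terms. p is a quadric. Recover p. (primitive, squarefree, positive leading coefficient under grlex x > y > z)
x^2 + 2*y^2 - 2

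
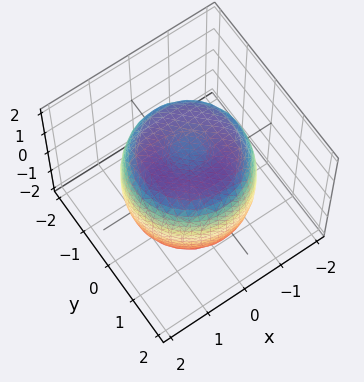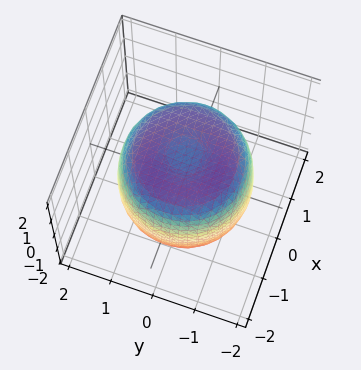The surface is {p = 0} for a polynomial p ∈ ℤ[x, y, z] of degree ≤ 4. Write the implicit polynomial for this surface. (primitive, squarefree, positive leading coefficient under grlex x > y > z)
1. The degree is 4 — the shape is more complex than any degree-3 surface.
2. Symmetry: the z-axis is an axis of rotation, so x and y enter only as x² + y².
3. Checking where it meets the axes: a circular section at z = -1 has radius between 1 and 2.
4. Fitting integer coefficients to these (and the overall shape) gives p.

2*x^4 + 4*x^2*y^2 + 2*y^4 - 3*x^2 - 3*y^2 + 2*z^2 - 3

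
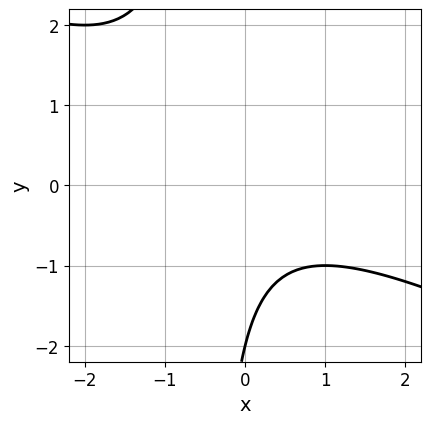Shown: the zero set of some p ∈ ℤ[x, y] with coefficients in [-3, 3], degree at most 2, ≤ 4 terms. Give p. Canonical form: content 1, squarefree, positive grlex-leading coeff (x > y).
x^2 + 2*x*y + y + 2

1. The degree is 2 — the shape is more complex than any degree-1 curve.
2. Checking where it meets the axes: it misses every integer gridline on the x-axis; one y-axis crossing is at y = -2.
3. Assembling these constraints gives the stated polynomial.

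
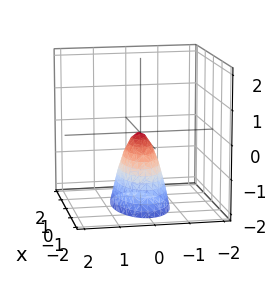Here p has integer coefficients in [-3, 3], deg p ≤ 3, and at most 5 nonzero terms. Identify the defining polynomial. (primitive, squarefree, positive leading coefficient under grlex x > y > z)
x^2 + 3*y^2 + z

(a) deg p = 2. A single bowl opening along one axis; a quadric.
(b) Symmetries: the y ↦ −y reflection is a symmetry, so y appears only in even powers; the x ↦ −x reflection is a symmetry, so x appears only in even powers.
(c) Reading off the gridlines: it crosses the y-axis at the gridline y = 0; it meets the z-axis at z = 0 (among the integer gridlines); one x-axis crossing is at x = 0.
(d) The integer polynomial consistent with all of this is the stated p.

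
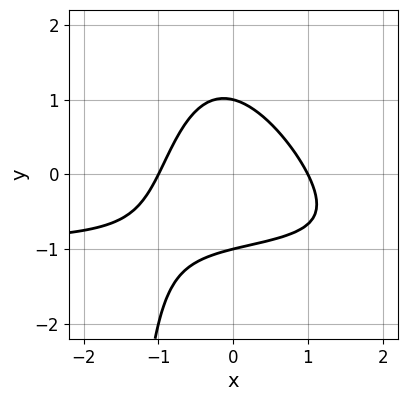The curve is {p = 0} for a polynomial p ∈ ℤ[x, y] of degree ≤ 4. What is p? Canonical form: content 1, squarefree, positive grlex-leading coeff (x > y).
1. Degree: no degree-2 curve has this shape, so deg p = 3.
2. From the visible intercepts: among the integer gridlines, it crosses the x-axis at x ∈ {-1, 1}; the y-axis gridline crossings are at y ∈ {-1, 1}.
3. These observations pin down the coefficients.

2*x^2*y + x*y^2 + 2*x^2 + 2*y^2 - 2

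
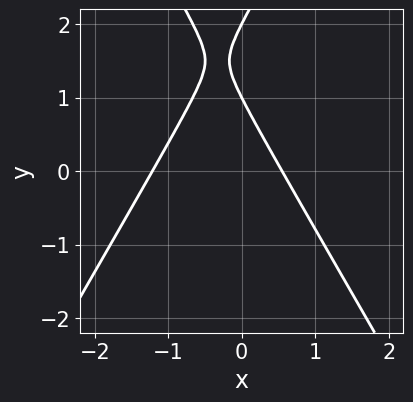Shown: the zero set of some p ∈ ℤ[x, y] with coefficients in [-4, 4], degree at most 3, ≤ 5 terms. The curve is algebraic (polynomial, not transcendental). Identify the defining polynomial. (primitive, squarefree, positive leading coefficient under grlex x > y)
(a) The degree is 2 — the shape is more complex than any degree-1 curve.
(b) Reading off the gridlines: among the integer gridlines, it crosses the y-axis at y ∈ {1, 2}.
(c) These observations pin down the coefficients.

3*x^2 - y^2 + 2*x + 3*y - 2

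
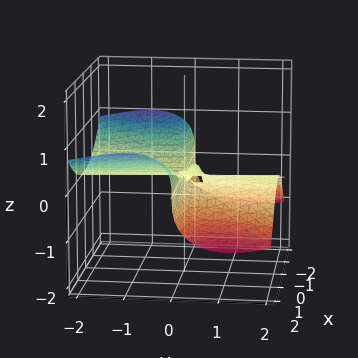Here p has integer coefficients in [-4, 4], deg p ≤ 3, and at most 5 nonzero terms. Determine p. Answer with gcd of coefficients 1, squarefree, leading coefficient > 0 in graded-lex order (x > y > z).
1. Degree: a generic line meets the surface in up to 3 points, so deg p = 3.
2. Observable constraints: the visible y-axis segment lies entirely on the surface; the visible x-axis segment lies entirely on the surface; it meets the z-axis at z = 0 (among the integer gridlines).
3. Putting this together gives p.

x^2*y + 2*y^2*z + 2*z^3 - y*z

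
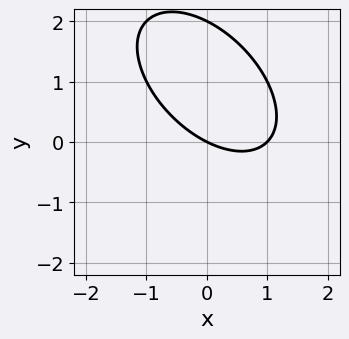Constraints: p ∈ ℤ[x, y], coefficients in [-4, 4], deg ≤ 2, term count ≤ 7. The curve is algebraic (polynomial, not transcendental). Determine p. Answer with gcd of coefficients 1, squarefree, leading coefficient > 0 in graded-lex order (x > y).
x^2 + x*y + y^2 - x - 2*y

(a) deg p = 2. No degree-1 curve has this shape.
(b) Observable constraints: among the integer gridlines, it crosses the x-axis at x ∈ {0, 1}; among the integer gridlines, it crosses the y-axis at y ∈ {0, 2}.
(c) Assembling these constraints gives the stated polynomial.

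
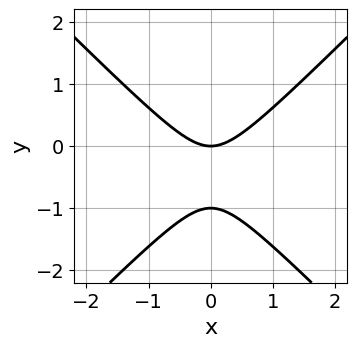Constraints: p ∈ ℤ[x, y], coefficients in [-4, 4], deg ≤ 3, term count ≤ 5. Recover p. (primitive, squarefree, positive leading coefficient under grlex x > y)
x^2 - y^2 - y

The degree is 2 — no degree-1 curve has this shape.
Symmetries: the x ↦ −x reflection is a symmetry, so x appears only in even powers.
From the axis intercepts and sections: the y-axis gridline crossings are at y ∈ {-1, 0}; it meets the x-axis at x = 0 (among the integer gridlines).
Fitting integer coefficients to these (and the overall shape) gives p.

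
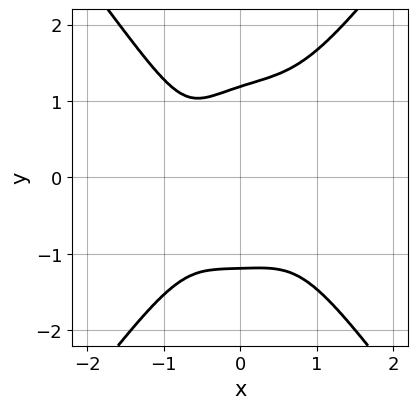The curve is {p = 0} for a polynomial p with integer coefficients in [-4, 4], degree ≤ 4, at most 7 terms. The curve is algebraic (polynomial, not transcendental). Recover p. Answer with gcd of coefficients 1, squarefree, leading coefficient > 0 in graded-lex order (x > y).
1. The degree is 4 — the shape is more complex than any degree-3 curve.
2. From the visible intercepts: the curve avoids every integer x-axis point in the box.
3. Together with the visible shape, these determine p as stated.

3*x^4 - y^4 + x*y + x + 2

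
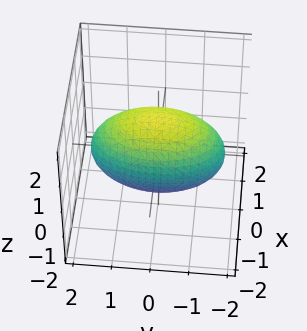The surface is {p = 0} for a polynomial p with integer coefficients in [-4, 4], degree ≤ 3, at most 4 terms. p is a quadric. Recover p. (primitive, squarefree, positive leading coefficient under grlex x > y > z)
1. Degree: a closed, bounded, convex surface; a quadric, so deg p = 2.
2. Symmetries: mirror symmetry y ↦ −y ⇒ only even powers of y; mirror symmetry z ↦ −z ⇒ only even powers of z; mirror symmetry x ↦ −x ⇒ only even powers of x.
3. From the visible intercepts: among the integer gridlines, it crosses the x-axis at x ∈ {-1, 1}.
4. These observations pin down the coefficients.

3*x^2 + y^2 + 2*z^2 - 3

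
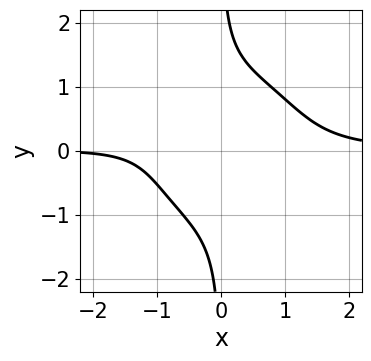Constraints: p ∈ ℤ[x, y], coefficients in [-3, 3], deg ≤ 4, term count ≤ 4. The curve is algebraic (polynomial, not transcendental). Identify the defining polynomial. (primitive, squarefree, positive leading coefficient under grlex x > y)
3*x^3*y + 3*x*y^3 - x - 3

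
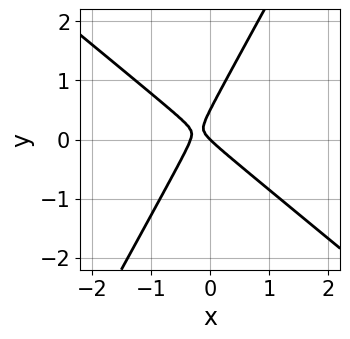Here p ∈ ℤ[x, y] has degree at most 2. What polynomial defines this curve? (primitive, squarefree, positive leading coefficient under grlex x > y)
(a) The degree is 2 — the shape is more complex than any degree-1 curve.
(b) Checking where it meets the axes: it meets the x-axis at x = 0 (among the integer gridlines); it crosses the y-axis at the gridline y = 0.
(c) Together with the visible shape, these determine p as stated.

3*x^2 + 2*x*y - 2*y^2 + x + y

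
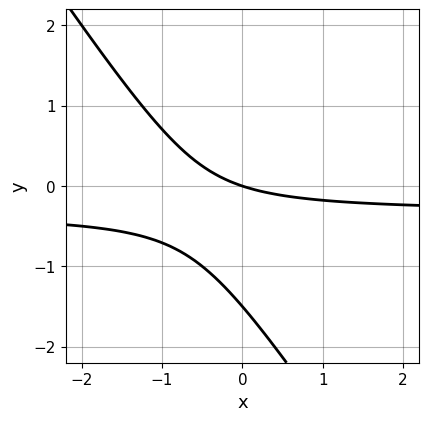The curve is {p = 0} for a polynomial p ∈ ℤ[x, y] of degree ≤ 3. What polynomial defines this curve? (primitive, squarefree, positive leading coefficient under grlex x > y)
deg p = 2. The shape is more complex than any degree-1 curve.
Observable constraints: one x-axis crossing is at x = 0; it meets the y-axis at y = 0 (among the integer gridlines).
Solving for integer coefficients yields p as stated.

3*x*y + 2*y^2 + x + 3*y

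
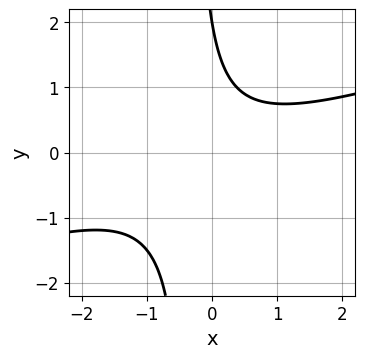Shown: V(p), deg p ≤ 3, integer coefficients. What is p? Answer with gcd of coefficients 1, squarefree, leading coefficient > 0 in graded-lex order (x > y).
x^2 - 3*x*y - y + 2

(a) The degree is 2 — no degree-1 curve has this shape.
(b) Checking where it meets the axes: the curve avoids every integer x-axis point in the box; it crosses the y-axis at the gridline y = 2.
(c) Together with the visible shape, these determine p as stated.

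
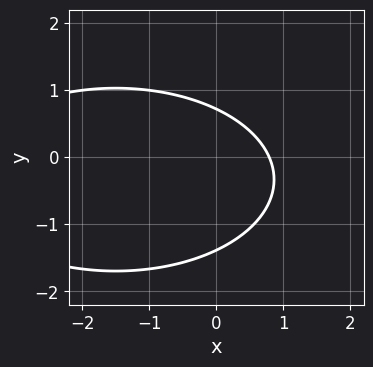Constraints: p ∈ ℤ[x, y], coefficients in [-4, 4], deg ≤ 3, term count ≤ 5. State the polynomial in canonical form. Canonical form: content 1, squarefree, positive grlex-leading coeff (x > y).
x^2 + 3*y^2 + 3*x + 2*y - 3

1. Degree: a generic line meets the curve in up to 2 points, so deg p = 2.
2. The integer polynomial consistent with all of this is the stated p.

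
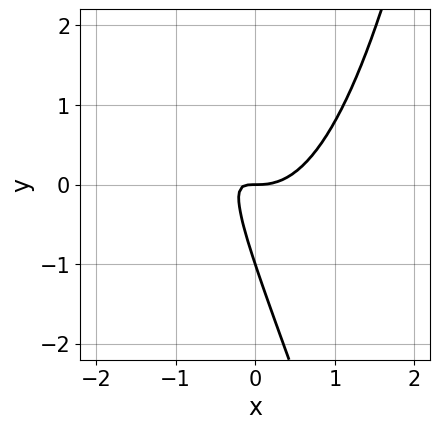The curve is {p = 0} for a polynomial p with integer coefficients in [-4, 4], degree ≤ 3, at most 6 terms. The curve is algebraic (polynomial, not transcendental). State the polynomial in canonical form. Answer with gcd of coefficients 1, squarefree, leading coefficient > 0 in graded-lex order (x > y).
First, deg p = 3. The shape is more complex than any degree-2 curve.
Then, from the axis intercepts and sections: one x-axis crossing is at x = 0; the y-axis gridline crossings are at y ∈ {-1, 0}.
Finally, fitting integer coefficients to these (and the overall shape) gives p.

3*x^3 + x^2*y - 3*x*y - y^2 - y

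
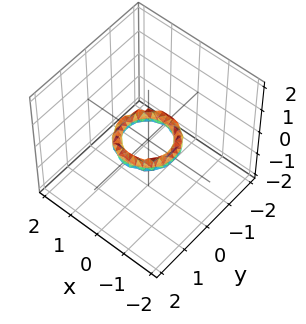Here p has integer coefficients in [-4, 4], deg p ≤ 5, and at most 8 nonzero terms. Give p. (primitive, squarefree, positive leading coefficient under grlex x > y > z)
2*x^4 + 4*x^2*y^2 + 2*y^4 - 3*x^2 - 3*y^2 + 2*z^2 + 1

First, deg p = 4. A generic line meets the surface in up to 4 points.
Then, by symmetry, the surface is invariant under rotation about z: p = q(x² + y², z).
Next, observable constraints: a circular section at z = 0 has radius between 0 and 1; no z-intercept at any integer in the box; among the integer gridlines, it crosses the x-axis at x ∈ {-1, 1}; the y-axis gridline crossings are at y ∈ {-1, 1}.
Finally, fitting integer coefficients to these (and the overall shape) gives p.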